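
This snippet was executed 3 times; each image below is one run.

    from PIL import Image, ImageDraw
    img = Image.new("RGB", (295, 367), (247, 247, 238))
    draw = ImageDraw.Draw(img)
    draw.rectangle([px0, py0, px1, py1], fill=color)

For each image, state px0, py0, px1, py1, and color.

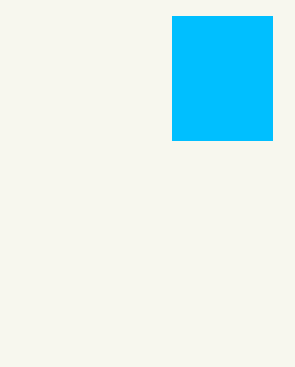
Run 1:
px0 = 172
py0 = 16
px1 = 272
py1 = 140
color = 'deepskyblue'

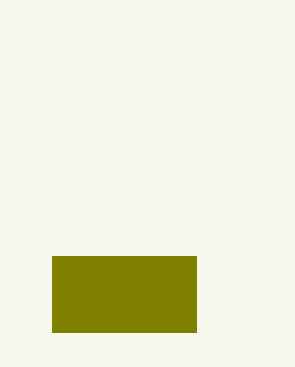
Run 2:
px0 = 52
py0 = 256
px1 = 196
py1 = 332
color = 'olive'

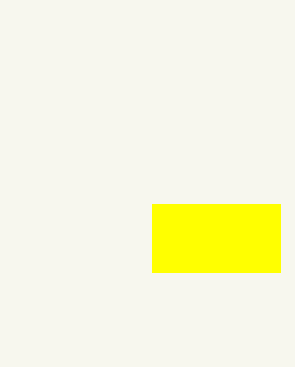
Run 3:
px0 = 152
py0 = 204
px1 = 280
py1 = 272
color = 'yellow'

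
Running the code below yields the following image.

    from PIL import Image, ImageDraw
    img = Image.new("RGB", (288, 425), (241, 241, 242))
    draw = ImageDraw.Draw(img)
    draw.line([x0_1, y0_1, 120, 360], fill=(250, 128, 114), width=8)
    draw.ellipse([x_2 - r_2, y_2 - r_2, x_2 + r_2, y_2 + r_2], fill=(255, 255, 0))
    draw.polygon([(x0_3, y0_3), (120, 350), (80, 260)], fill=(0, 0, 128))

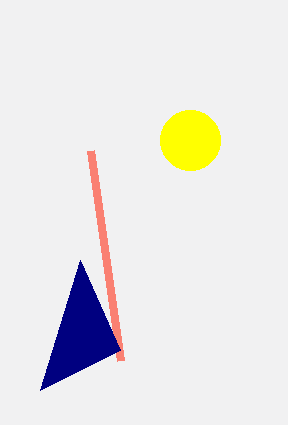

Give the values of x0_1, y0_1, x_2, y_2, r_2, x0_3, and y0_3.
x0_1 = 90
y0_1 = 150
x_2 = 190
y_2 = 140
r_2 = 30
x0_3 = 40
y0_3 = 390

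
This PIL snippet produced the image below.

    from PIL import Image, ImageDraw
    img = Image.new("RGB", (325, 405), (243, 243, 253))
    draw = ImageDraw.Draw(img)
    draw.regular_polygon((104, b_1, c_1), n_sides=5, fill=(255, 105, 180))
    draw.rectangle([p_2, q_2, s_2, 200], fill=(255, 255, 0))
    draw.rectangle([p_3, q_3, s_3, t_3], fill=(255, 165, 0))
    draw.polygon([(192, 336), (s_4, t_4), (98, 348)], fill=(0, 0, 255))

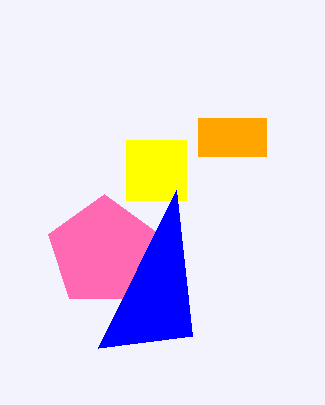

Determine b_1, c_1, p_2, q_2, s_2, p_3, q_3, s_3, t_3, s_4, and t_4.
b_1 = 252
c_1 = 58
p_2 = 126
q_2 = 140
s_2 = 186
p_3 = 198
q_3 = 118
s_3 = 266
t_3 = 156
s_4 = 176
t_4 = 190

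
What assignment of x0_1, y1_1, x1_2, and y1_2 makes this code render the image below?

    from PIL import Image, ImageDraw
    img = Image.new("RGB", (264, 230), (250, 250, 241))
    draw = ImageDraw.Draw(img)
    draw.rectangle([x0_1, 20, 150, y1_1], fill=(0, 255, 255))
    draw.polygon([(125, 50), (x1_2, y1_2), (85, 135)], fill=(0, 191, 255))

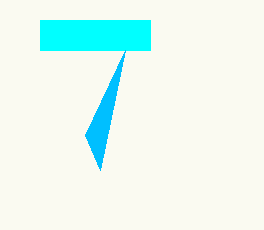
x0_1 = 40
y1_1 = 50
x1_2 = 100
y1_2 = 170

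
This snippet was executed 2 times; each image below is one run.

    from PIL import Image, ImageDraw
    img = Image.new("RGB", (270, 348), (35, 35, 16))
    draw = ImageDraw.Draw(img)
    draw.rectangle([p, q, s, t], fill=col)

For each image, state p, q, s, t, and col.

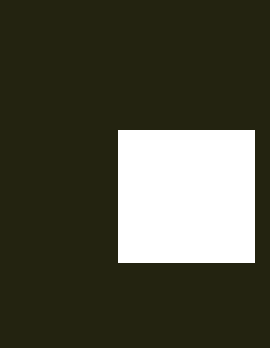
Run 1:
p = 118, q = 130, s = 254, t = 262, col = 'white'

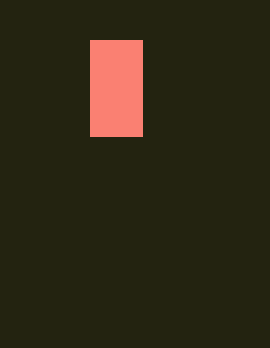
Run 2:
p = 90, q = 40, s = 142, t = 136, col = 'salmon'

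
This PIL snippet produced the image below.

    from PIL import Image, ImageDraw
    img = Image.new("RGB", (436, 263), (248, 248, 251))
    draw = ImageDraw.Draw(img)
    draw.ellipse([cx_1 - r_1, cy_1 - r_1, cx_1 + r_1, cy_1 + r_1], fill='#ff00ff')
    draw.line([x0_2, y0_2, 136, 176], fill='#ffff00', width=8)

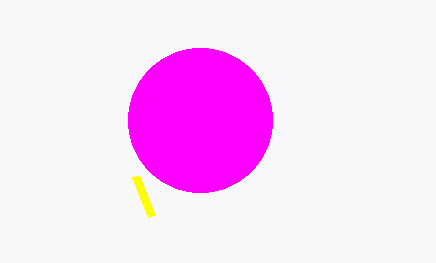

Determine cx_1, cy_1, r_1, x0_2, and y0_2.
cx_1 = 200
cy_1 = 120
r_1 = 72
x0_2 = 152
y0_2 = 216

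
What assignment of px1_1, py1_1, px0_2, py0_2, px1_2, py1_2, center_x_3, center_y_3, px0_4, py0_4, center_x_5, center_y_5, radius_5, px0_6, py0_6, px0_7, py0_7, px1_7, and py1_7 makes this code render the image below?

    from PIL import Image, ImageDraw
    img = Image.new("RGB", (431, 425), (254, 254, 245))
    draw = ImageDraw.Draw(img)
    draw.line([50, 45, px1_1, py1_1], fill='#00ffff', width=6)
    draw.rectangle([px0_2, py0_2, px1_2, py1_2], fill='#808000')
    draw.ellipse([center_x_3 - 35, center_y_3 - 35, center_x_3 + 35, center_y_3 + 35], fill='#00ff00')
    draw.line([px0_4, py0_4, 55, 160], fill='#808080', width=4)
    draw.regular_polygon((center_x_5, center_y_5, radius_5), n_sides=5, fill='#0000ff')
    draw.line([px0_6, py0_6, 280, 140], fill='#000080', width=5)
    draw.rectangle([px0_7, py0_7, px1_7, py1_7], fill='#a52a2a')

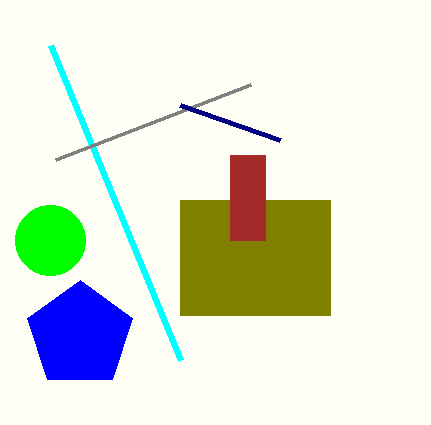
px1_1 = 180, py1_1 = 360, px0_2 = 180, py0_2 = 200, px1_2 = 330, py1_2 = 315, center_x_3 = 50, center_y_3 = 240, px0_4 = 250, py0_4 = 85, center_x_5 = 80, center_y_5 = 335, radius_5 = 55, px0_6 = 180, py0_6 = 105, px0_7 = 230, py0_7 = 155, px1_7 = 265, py1_7 = 240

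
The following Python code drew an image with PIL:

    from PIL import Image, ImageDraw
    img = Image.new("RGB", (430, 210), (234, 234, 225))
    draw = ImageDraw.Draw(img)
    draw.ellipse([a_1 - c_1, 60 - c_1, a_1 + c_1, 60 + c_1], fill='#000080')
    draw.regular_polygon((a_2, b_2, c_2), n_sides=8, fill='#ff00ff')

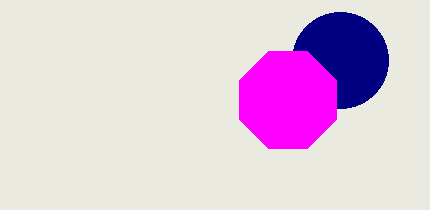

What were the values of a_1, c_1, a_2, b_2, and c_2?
a_1 = 340, c_1 = 48, a_2 = 288, b_2 = 100, c_2 = 52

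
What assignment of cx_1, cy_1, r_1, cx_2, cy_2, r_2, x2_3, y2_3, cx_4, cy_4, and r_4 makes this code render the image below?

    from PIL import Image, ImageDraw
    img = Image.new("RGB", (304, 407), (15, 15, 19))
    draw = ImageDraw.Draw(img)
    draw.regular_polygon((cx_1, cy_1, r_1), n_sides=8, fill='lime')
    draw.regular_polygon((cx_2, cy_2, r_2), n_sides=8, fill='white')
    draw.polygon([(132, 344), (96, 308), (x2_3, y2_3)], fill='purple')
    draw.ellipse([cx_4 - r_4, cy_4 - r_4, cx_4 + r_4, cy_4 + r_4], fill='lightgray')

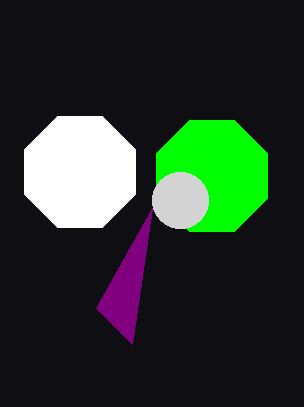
cx_1 = 212
cy_1 = 176
r_1 = 60
cx_2 = 80
cy_2 = 172
r_2 = 60
x2_3 = 152
y2_3 = 208
cx_4 = 180
cy_4 = 200
r_4 = 28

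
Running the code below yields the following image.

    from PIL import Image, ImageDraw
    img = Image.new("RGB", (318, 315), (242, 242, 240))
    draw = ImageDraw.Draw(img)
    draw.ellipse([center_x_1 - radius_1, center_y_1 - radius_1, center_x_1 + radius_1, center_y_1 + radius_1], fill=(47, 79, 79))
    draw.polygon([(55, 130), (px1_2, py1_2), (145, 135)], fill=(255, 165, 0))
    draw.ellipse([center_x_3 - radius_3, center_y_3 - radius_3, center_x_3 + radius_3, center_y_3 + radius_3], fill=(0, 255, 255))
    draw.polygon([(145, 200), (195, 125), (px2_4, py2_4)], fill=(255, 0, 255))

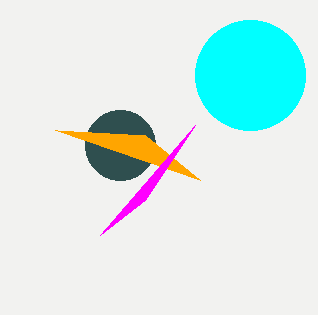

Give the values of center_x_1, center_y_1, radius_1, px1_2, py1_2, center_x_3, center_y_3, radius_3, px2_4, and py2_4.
center_x_1 = 120
center_y_1 = 145
radius_1 = 35
px1_2 = 200
py1_2 = 180
center_x_3 = 250
center_y_3 = 75
radius_3 = 55
px2_4 = 100
py2_4 = 235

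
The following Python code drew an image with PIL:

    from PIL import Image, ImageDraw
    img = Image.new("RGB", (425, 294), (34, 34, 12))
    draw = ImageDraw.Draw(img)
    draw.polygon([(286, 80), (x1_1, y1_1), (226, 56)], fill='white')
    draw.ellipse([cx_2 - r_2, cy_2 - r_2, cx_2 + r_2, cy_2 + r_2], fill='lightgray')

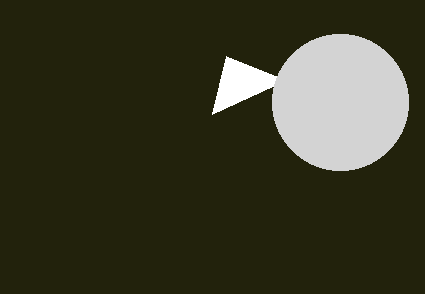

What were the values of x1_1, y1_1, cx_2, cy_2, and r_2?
x1_1 = 212, y1_1 = 114, cx_2 = 340, cy_2 = 102, r_2 = 68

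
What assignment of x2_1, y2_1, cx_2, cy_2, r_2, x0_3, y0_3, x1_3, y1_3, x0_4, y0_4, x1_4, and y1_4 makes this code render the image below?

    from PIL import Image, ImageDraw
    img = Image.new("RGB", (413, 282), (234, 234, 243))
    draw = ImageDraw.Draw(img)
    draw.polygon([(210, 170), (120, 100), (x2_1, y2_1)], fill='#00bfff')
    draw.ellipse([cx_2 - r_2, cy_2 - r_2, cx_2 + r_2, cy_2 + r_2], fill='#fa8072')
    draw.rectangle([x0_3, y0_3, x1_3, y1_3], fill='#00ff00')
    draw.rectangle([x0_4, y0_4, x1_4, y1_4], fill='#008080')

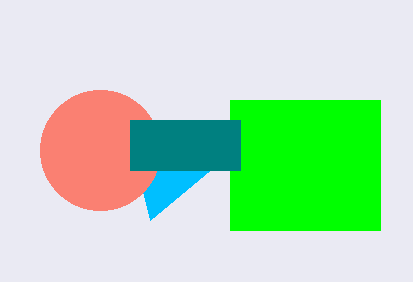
x2_1 = 150; y2_1 = 220; cx_2 = 100; cy_2 = 150; r_2 = 60; x0_3 = 230; y0_3 = 100; x1_3 = 380; y1_3 = 230; x0_4 = 130; y0_4 = 120; x1_4 = 240; y1_4 = 170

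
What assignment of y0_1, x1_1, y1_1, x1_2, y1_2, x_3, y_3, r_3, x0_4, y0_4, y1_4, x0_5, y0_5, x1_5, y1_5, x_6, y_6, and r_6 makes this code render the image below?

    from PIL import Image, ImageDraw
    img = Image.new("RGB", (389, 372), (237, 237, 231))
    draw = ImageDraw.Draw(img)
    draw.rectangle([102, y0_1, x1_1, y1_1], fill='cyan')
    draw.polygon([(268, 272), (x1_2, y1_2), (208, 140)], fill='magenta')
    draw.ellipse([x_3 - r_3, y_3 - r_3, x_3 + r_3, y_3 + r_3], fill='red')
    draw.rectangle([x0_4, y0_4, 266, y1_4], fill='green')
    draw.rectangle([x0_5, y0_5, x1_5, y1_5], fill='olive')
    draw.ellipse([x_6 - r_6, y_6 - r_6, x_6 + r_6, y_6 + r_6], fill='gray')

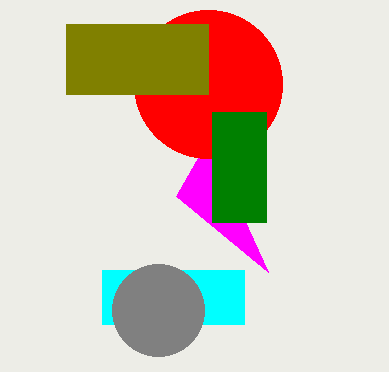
y0_1 = 270; x1_1 = 244; y1_1 = 324; x1_2 = 176; y1_2 = 196; x_3 = 208; y_3 = 84; r_3 = 74; x0_4 = 212; y0_4 = 112; y1_4 = 222; x0_5 = 66; y0_5 = 24; x1_5 = 208; y1_5 = 94; x_6 = 158; y_6 = 310; r_6 = 46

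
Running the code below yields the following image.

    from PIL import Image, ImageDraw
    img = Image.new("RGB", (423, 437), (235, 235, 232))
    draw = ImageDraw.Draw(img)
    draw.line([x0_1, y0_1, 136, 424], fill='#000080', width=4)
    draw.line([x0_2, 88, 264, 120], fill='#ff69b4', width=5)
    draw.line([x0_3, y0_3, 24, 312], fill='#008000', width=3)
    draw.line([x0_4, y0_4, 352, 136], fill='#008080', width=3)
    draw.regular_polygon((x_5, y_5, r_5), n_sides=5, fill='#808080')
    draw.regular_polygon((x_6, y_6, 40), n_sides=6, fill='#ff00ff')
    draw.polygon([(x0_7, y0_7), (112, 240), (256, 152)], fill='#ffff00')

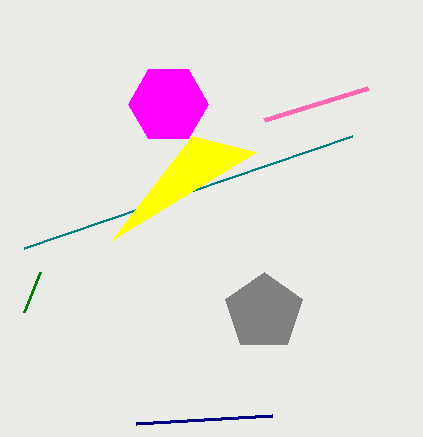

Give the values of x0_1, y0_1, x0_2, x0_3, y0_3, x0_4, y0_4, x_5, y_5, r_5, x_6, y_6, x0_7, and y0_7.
x0_1 = 272, y0_1 = 416, x0_2 = 368, x0_3 = 40, y0_3 = 272, x0_4 = 24, y0_4 = 248, x_5 = 264, y_5 = 312, r_5 = 40, x_6 = 168, y_6 = 104, x0_7 = 192, y0_7 = 136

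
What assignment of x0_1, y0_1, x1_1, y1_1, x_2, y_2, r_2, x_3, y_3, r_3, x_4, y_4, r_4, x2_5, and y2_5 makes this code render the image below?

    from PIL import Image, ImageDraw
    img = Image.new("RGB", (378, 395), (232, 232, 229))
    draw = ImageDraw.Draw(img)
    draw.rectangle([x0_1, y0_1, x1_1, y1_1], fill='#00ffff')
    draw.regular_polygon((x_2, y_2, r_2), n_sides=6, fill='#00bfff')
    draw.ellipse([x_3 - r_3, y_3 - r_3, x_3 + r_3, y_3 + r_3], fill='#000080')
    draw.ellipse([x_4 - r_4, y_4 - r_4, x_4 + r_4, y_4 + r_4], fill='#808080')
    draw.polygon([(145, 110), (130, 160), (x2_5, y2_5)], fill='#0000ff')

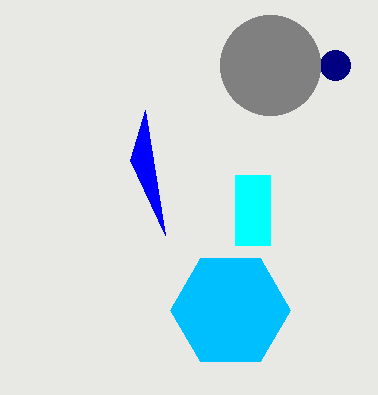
x0_1 = 235
y0_1 = 175
x1_1 = 270
y1_1 = 245
x_2 = 230
y_2 = 310
r_2 = 60
x_3 = 335
y_3 = 65
r_3 = 15
x_4 = 270
y_4 = 65
r_4 = 50
x2_5 = 165
y2_5 = 235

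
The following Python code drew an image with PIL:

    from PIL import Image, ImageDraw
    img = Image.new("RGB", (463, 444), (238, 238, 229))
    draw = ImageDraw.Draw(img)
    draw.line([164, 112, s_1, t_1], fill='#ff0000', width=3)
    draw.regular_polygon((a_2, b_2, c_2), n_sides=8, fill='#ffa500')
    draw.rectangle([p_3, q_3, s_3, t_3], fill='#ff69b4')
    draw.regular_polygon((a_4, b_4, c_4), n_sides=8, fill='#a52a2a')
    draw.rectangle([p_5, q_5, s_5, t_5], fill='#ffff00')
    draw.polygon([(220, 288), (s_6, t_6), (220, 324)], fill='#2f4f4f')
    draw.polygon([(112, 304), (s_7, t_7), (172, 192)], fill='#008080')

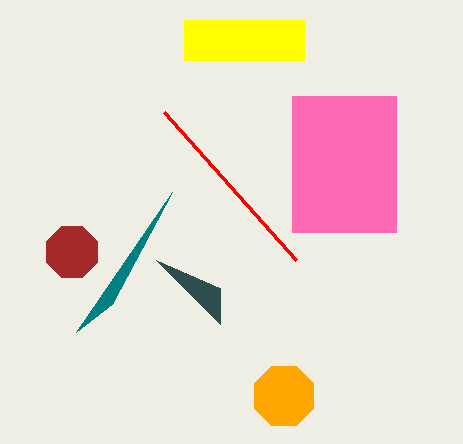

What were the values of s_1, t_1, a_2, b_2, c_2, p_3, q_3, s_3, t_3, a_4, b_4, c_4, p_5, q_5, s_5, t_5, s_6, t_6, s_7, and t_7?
s_1 = 296; t_1 = 260; a_2 = 284; b_2 = 396; c_2 = 32; p_3 = 292; q_3 = 96; s_3 = 396; t_3 = 232; a_4 = 72; b_4 = 252; c_4 = 28; p_5 = 184; q_5 = 20; s_5 = 304; t_5 = 60; s_6 = 156; t_6 = 260; s_7 = 76; t_7 = 332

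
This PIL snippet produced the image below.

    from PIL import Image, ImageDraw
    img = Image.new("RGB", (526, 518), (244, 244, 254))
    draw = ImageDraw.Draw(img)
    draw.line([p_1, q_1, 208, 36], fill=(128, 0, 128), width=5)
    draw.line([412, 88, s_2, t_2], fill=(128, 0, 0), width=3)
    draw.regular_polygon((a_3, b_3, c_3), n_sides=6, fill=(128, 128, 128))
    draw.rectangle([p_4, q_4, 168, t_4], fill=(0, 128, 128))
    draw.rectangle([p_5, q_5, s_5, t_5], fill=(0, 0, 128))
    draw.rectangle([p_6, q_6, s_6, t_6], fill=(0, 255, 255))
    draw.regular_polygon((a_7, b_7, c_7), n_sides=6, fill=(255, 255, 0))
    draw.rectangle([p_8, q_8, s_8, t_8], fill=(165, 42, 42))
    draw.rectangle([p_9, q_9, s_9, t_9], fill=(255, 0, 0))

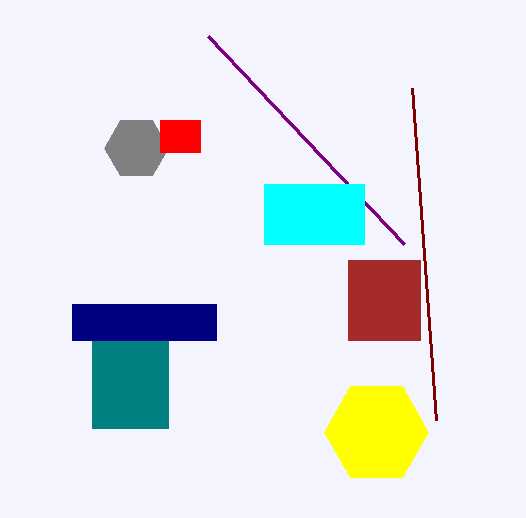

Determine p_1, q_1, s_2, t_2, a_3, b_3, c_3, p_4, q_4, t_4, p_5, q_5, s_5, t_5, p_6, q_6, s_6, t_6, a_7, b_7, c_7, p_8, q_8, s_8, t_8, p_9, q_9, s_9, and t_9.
p_1 = 404, q_1 = 244, s_2 = 436, t_2 = 420, a_3 = 136, b_3 = 148, c_3 = 32, p_4 = 92, q_4 = 304, t_4 = 428, p_5 = 72, q_5 = 304, s_5 = 216, t_5 = 340, p_6 = 264, q_6 = 184, s_6 = 364, t_6 = 244, a_7 = 376, b_7 = 432, c_7 = 52, p_8 = 348, q_8 = 260, s_8 = 420, t_8 = 340, p_9 = 160, q_9 = 120, s_9 = 200, t_9 = 152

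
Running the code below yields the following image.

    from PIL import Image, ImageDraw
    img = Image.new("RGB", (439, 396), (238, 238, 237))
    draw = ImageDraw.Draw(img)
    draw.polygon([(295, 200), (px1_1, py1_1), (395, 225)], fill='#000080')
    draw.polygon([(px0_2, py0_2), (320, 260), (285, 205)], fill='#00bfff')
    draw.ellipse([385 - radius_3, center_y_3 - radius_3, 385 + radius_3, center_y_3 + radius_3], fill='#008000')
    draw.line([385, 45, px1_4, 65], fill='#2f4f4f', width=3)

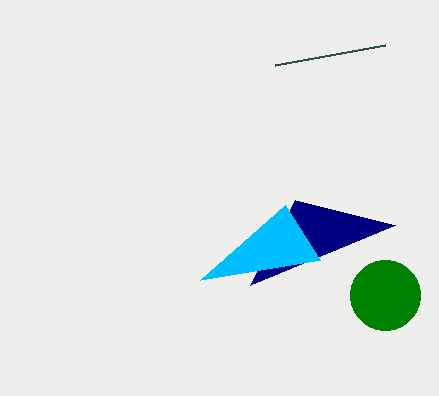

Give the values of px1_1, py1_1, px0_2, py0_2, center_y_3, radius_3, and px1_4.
px1_1 = 250; py1_1 = 285; px0_2 = 200; py0_2 = 280; center_y_3 = 295; radius_3 = 35; px1_4 = 275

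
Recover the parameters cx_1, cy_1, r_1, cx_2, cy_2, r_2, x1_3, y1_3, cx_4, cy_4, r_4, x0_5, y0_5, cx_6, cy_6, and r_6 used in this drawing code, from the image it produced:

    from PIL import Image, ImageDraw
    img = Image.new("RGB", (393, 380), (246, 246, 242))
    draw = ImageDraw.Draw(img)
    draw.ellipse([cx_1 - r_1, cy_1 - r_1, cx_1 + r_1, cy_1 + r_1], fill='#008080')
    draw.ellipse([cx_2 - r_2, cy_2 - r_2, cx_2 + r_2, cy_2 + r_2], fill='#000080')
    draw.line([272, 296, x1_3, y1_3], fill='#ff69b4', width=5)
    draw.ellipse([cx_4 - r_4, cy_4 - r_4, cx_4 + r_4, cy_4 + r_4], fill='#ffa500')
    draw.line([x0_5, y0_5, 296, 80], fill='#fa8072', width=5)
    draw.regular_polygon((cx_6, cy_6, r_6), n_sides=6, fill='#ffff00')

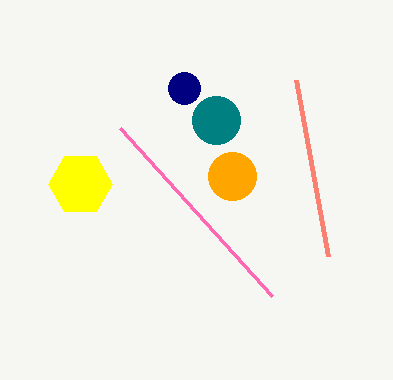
cx_1 = 216; cy_1 = 120; r_1 = 24; cx_2 = 184; cy_2 = 88; r_2 = 16; x1_3 = 120; y1_3 = 128; cx_4 = 232; cy_4 = 176; r_4 = 24; x0_5 = 328; y0_5 = 256; cx_6 = 80; cy_6 = 184; r_6 = 32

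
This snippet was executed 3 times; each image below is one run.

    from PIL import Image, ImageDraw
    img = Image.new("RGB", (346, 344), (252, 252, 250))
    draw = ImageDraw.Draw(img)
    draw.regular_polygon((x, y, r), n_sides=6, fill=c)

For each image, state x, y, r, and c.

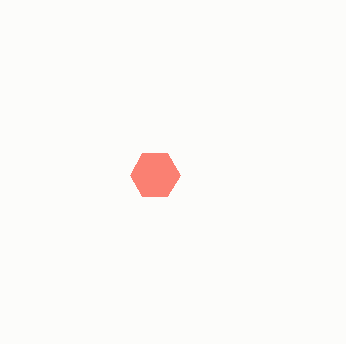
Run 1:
x = 155
y = 175
r = 25
c = 'salmon'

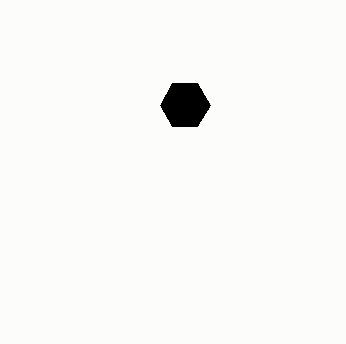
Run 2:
x = 185; y = 105; r = 25; c = 'black'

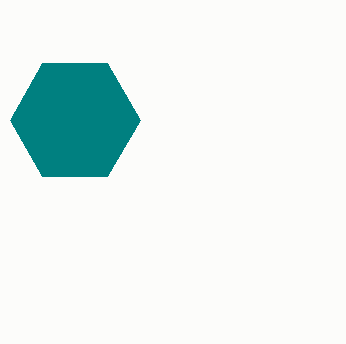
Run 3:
x = 75; y = 120; r = 65; c = 'teal'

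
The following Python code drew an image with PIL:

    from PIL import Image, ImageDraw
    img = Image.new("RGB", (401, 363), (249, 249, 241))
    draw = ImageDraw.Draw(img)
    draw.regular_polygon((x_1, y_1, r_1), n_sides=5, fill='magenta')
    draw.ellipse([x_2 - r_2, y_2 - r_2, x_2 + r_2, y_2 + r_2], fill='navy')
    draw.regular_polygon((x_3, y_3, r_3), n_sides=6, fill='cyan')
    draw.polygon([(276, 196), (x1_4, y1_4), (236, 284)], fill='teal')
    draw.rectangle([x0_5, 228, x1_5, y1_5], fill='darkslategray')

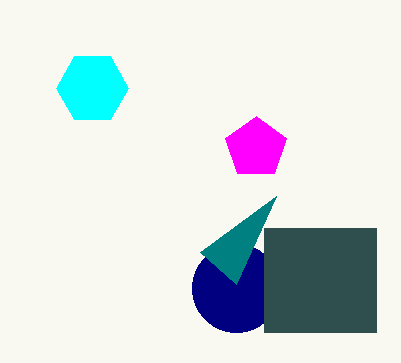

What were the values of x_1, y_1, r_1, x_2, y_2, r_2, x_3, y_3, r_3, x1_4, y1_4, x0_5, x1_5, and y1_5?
x_1 = 256; y_1 = 148; r_1 = 32; x_2 = 236; y_2 = 288; r_2 = 44; x_3 = 92; y_3 = 88; r_3 = 36; x1_4 = 200; y1_4 = 252; x0_5 = 264; x1_5 = 376; y1_5 = 332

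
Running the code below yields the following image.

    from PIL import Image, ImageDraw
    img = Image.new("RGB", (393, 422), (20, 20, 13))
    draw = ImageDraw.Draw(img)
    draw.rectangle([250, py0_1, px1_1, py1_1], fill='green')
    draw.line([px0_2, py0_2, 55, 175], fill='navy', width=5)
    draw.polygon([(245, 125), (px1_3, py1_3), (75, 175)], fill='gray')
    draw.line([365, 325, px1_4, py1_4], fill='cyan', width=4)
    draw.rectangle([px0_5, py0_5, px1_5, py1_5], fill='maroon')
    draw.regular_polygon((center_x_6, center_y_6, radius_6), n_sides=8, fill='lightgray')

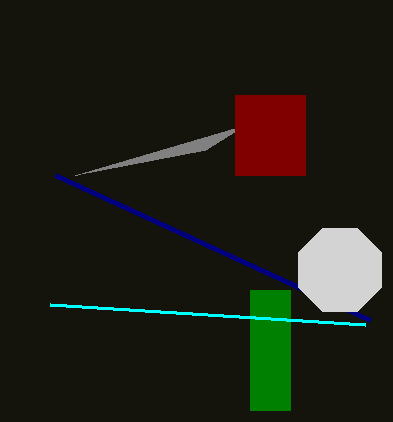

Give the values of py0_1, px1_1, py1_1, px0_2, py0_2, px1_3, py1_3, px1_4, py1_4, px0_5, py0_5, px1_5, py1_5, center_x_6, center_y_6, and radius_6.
py0_1 = 290
px1_1 = 290
py1_1 = 410
px0_2 = 370
py0_2 = 320
px1_3 = 205
py1_3 = 150
px1_4 = 50
py1_4 = 305
px0_5 = 235
py0_5 = 95
px1_5 = 305
py1_5 = 175
center_x_6 = 340
center_y_6 = 270
radius_6 = 45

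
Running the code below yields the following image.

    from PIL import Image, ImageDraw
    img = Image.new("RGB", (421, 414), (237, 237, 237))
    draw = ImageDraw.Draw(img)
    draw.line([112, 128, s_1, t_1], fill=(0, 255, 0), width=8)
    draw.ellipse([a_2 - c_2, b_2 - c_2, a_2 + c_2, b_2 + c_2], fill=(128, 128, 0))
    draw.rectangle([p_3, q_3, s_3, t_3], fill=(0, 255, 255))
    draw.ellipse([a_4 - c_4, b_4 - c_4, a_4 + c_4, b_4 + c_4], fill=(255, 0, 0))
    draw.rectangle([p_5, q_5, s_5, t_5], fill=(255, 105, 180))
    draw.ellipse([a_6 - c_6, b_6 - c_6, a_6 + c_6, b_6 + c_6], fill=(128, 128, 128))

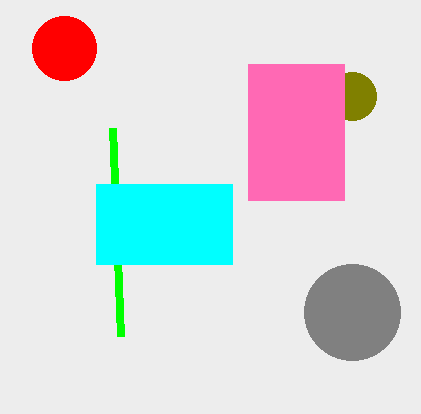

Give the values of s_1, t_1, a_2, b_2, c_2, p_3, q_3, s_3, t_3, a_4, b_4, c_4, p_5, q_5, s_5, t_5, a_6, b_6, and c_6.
s_1 = 120; t_1 = 336; a_2 = 352; b_2 = 96; c_2 = 24; p_3 = 96; q_3 = 184; s_3 = 232; t_3 = 264; a_4 = 64; b_4 = 48; c_4 = 32; p_5 = 248; q_5 = 64; s_5 = 344; t_5 = 200; a_6 = 352; b_6 = 312; c_6 = 48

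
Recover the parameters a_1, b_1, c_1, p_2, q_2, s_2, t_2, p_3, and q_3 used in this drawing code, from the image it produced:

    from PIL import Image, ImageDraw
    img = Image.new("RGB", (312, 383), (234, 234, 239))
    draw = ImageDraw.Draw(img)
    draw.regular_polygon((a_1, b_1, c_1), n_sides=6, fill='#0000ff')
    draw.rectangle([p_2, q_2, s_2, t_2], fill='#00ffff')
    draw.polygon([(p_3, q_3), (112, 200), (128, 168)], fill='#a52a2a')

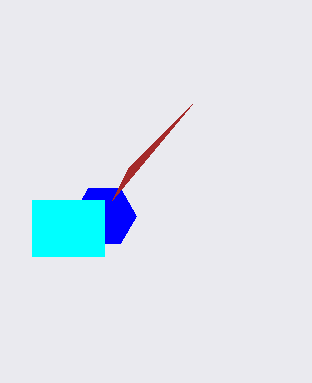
a_1 = 104
b_1 = 216
c_1 = 32
p_2 = 32
q_2 = 200
s_2 = 104
t_2 = 256
p_3 = 192
q_3 = 104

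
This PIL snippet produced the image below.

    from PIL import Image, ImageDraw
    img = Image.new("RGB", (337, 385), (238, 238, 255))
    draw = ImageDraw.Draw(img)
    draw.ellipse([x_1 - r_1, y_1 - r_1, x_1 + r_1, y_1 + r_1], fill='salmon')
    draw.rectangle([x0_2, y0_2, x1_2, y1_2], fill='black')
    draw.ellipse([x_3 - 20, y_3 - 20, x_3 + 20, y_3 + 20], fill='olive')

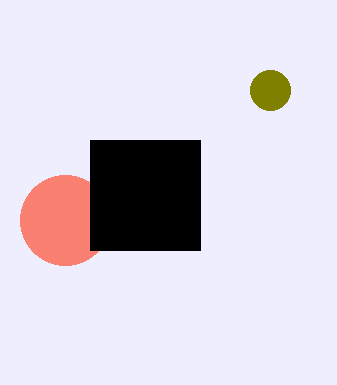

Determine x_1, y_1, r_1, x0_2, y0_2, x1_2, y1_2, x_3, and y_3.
x_1 = 65, y_1 = 220, r_1 = 45, x0_2 = 90, y0_2 = 140, x1_2 = 200, y1_2 = 250, x_3 = 270, y_3 = 90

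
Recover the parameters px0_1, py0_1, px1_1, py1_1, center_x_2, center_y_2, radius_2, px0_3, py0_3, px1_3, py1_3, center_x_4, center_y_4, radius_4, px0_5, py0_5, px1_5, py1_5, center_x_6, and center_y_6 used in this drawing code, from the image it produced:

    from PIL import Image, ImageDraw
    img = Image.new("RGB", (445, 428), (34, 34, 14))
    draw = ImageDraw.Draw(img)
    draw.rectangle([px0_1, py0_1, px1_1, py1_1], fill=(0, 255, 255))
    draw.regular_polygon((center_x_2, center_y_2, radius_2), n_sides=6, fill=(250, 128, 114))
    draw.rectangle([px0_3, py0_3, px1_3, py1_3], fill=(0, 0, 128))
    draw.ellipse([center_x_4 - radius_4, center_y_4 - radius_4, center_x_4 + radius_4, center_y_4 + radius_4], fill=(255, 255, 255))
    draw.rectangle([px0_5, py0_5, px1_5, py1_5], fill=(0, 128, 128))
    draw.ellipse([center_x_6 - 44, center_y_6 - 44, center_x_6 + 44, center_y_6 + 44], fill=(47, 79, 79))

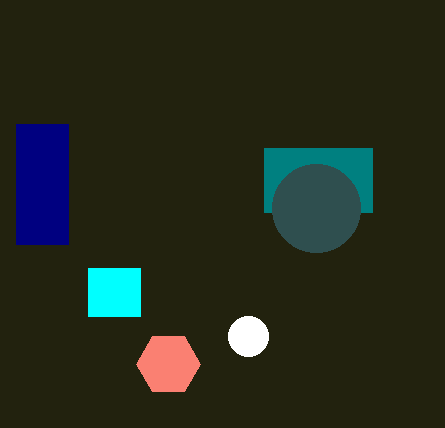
px0_1 = 88, py0_1 = 268, px1_1 = 140, py1_1 = 316, center_x_2 = 168, center_y_2 = 364, radius_2 = 32, px0_3 = 16, py0_3 = 124, px1_3 = 68, py1_3 = 244, center_x_4 = 248, center_y_4 = 336, radius_4 = 20, px0_5 = 264, py0_5 = 148, px1_5 = 372, py1_5 = 212, center_x_6 = 316, center_y_6 = 208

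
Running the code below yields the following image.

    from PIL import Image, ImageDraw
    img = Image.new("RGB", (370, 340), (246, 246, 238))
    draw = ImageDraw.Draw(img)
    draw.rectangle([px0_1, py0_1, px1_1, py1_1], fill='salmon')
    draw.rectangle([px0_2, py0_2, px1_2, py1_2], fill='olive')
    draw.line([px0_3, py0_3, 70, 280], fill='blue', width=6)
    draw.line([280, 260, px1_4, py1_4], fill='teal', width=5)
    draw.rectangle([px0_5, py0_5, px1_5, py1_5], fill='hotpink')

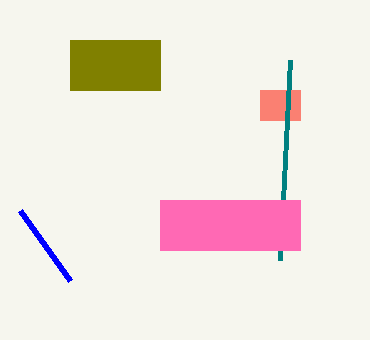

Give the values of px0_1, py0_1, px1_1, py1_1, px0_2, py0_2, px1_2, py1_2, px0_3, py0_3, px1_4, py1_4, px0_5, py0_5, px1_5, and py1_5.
px0_1 = 260, py0_1 = 90, px1_1 = 300, py1_1 = 120, px0_2 = 70, py0_2 = 40, px1_2 = 160, py1_2 = 90, px0_3 = 20, py0_3 = 210, px1_4 = 290, py1_4 = 60, px0_5 = 160, py0_5 = 200, px1_5 = 300, py1_5 = 250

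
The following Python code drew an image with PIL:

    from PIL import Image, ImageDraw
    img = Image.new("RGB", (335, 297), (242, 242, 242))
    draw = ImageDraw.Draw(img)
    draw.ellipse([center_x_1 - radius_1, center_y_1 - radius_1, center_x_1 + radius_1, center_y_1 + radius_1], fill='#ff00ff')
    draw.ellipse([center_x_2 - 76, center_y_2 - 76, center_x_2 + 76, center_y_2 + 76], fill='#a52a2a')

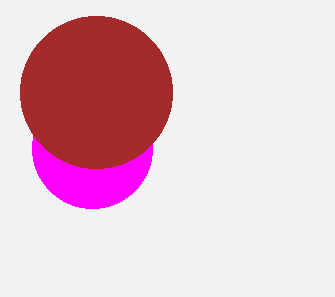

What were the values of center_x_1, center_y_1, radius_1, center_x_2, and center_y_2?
center_x_1 = 92, center_y_1 = 148, radius_1 = 60, center_x_2 = 96, center_y_2 = 92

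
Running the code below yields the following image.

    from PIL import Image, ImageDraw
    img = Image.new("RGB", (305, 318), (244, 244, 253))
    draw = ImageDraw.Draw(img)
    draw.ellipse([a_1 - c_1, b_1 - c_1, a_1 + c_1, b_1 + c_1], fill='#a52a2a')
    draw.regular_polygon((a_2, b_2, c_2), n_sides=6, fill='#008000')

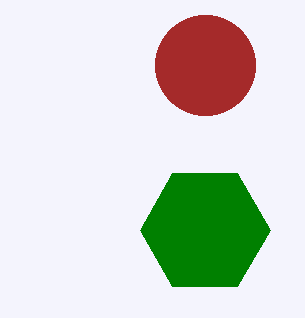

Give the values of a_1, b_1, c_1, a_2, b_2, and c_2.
a_1 = 205; b_1 = 65; c_1 = 50; a_2 = 205; b_2 = 230; c_2 = 65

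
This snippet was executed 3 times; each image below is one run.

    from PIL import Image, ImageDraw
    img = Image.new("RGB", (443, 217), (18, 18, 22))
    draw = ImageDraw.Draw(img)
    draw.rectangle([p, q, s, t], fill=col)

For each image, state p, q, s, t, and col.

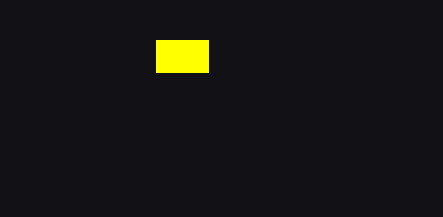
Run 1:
p = 156; q = 40; s = 208; t = 72; col = 'yellow'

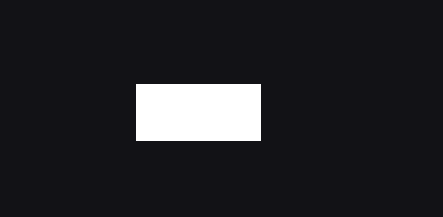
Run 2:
p = 136, q = 84, s = 260, t = 140, col = 'white'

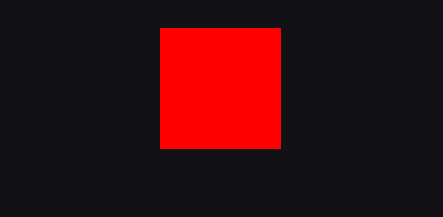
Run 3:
p = 160, q = 28, s = 280, t = 148, col = 'red'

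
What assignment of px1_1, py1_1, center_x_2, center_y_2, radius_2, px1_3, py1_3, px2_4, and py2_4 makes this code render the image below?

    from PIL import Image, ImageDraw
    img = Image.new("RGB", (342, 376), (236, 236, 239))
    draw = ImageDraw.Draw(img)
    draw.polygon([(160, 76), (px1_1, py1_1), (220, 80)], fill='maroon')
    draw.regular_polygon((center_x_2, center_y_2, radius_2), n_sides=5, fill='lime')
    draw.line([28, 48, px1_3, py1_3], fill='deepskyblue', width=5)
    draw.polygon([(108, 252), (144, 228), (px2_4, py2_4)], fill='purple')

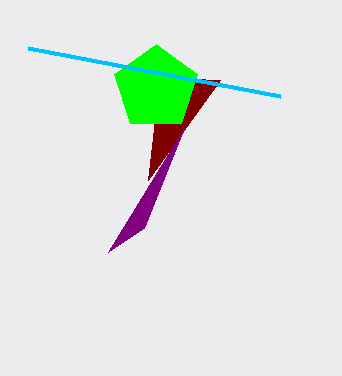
px1_1 = 148
py1_1 = 180
center_x_2 = 156
center_y_2 = 88
radius_2 = 44
px1_3 = 280
py1_3 = 96
px2_4 = 184
py2_4 = 128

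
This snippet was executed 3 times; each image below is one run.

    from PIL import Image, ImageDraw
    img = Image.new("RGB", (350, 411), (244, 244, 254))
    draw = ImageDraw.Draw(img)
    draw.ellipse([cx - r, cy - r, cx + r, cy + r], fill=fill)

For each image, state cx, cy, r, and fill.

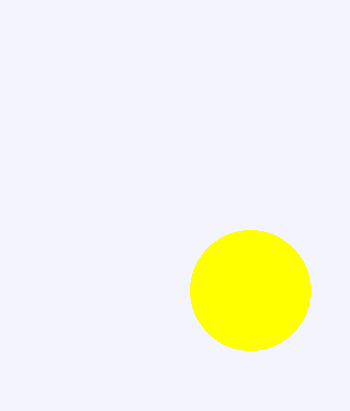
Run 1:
cx = 250, cy = 290, r = 60, fill = 'yellow'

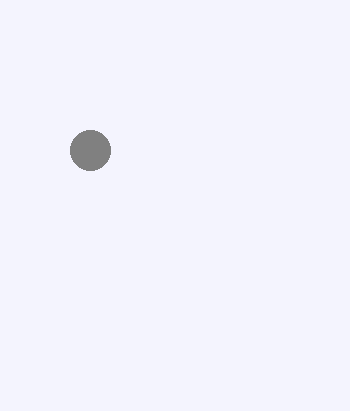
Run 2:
cx = 90; cy = 150; r = 20; fill = 'gray'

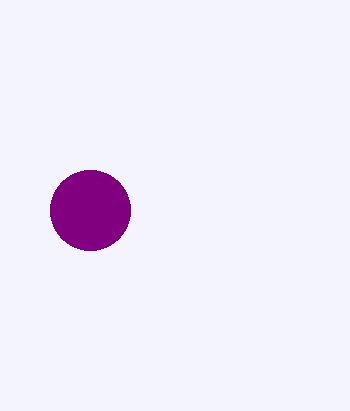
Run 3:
cx = 90; cy = 210; r = 40; fill = 'purple'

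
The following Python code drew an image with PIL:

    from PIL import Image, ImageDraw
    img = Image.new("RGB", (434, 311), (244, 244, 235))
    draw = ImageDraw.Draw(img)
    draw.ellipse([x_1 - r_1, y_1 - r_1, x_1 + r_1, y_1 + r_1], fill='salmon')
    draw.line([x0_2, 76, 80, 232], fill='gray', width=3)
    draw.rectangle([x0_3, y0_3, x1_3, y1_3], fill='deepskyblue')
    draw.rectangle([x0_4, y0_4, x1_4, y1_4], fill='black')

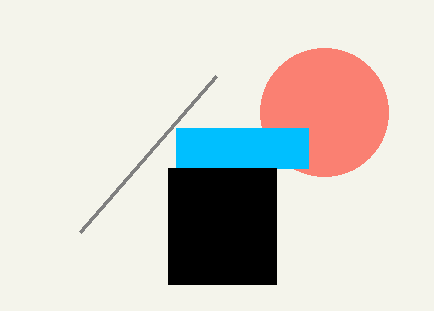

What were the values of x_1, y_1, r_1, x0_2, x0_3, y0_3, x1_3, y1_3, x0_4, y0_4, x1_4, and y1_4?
x_1 = 324, y_1 = 112, r_1 = 64, x0_2 = 216, x0_3 = 176, y0_3 = 128, x1_3 = 308, y1_3 = 168, x0_4 = 168, y0_4 = 168, x1_4 = 276, y1_4 = 284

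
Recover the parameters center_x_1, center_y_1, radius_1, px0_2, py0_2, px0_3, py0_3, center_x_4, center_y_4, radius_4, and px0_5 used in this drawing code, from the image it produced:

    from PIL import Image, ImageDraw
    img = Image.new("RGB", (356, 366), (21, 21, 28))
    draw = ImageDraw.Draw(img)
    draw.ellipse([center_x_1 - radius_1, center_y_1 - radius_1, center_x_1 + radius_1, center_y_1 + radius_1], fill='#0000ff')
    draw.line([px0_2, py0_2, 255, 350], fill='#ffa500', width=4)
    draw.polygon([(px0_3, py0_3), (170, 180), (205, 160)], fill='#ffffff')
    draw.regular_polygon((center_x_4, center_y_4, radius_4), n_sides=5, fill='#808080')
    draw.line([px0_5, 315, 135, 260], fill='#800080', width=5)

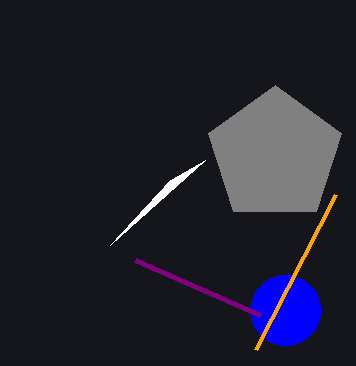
center_x_1 = 285, center_y_1 = 310, radius_1 = 35, px0_2 = 335, py0_2 = 195, px0_3 = 110, py0_3 = 245, center_x_4 = 275, center_y_4 = 155, radius_4 = 70, px0_5 = 260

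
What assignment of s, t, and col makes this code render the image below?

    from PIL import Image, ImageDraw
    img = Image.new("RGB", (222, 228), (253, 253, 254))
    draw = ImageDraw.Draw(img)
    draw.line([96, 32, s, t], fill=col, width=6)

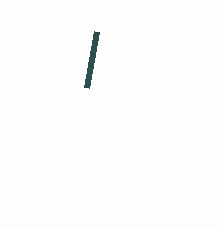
s = 86, t = 88, col = 'darkslategray'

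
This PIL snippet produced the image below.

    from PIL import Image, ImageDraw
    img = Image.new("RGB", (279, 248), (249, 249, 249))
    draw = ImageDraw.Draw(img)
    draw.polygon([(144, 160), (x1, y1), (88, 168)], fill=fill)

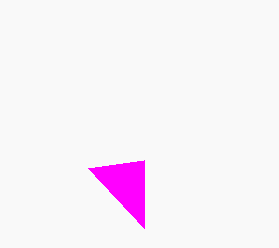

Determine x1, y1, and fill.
x1 = 144, y1 = 228, fill = 'magenta'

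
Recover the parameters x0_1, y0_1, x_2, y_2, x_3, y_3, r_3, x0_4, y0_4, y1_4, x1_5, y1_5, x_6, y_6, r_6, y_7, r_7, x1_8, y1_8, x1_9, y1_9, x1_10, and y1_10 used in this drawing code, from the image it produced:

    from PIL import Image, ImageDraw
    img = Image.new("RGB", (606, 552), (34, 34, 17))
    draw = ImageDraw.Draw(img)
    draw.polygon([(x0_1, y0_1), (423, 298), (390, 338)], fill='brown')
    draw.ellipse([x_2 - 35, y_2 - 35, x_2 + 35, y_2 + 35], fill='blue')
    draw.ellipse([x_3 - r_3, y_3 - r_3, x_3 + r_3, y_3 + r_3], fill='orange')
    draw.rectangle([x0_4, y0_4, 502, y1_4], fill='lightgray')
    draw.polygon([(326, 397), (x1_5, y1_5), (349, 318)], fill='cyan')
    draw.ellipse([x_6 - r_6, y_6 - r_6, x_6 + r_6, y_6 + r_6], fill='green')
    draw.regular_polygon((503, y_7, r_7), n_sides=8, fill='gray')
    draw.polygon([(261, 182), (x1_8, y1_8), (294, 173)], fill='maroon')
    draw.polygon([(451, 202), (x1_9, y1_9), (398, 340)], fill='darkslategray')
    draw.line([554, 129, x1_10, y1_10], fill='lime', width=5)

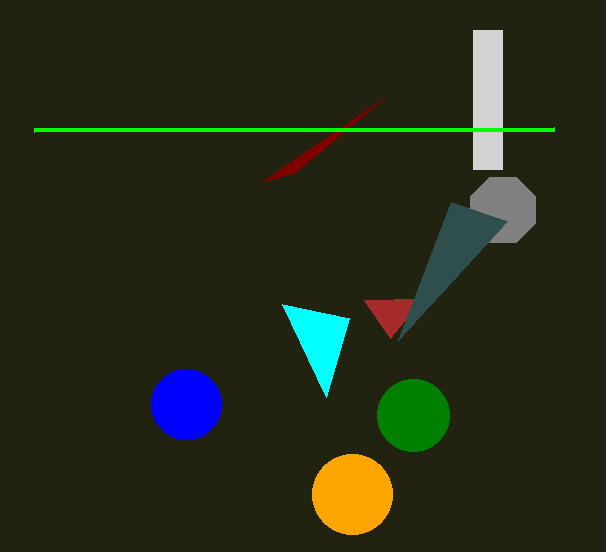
x0_1 = 364; y0_1 = 300; x_2 = 186; y_2 = 404; x_3 = 352; y_3 = 494; r_3 = 40; x0_4 = 473; y0_4 = 30; y1_4 = 169; x1_5 = 282; y1_5 = 304; x_6 = 413; y_6 = 415; r_6 = 36; y_7 = 210; r_7 = 35; x1_8 = 385; y1_8 = 97; x1_9 = 507; y1_9 = 221; x1_10 = 34; y1_10 = 130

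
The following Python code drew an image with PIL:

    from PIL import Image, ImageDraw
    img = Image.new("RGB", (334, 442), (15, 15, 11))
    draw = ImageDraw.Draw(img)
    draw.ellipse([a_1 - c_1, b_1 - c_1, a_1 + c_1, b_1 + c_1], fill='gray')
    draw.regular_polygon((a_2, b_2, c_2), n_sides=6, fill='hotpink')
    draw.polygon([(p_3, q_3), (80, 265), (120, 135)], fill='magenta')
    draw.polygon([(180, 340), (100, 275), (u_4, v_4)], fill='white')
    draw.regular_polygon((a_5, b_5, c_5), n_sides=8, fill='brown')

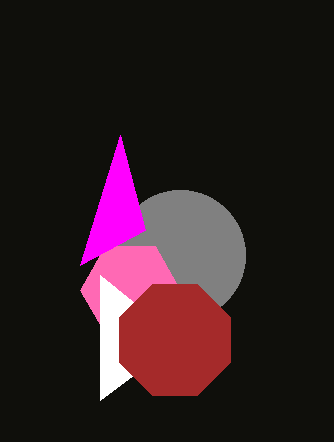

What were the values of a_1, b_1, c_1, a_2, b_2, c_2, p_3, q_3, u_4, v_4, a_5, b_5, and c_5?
a_1 = 180
b_1 = 255
c_1 = 65
a_2 = 130
b_2 = 290
c_2 = 50
p_3 = 145
q_3 = 230
u_4 = 100
v_4 = 400
a_5 = 175
b_5 = 340
c_5 = 60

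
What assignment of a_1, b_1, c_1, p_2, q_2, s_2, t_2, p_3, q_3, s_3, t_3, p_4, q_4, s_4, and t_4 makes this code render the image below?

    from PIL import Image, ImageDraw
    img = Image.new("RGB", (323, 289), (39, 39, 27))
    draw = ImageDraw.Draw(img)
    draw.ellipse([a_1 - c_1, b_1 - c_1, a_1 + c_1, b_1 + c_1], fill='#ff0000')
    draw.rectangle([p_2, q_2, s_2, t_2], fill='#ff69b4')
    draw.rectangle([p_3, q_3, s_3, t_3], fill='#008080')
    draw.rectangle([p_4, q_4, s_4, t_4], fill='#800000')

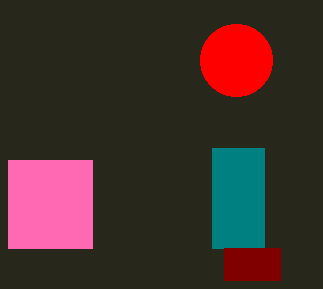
a_1 = 236; b_1 = 60; c_1 = 36; p_2 = 8; q_2 = 160; s_2 = 92; t_2 = 248; p_3 = 212; q_3 = 148; s_3 = 264; t_3 = 248; p_4 = 224; q_4 = 248; s_4 = 280; t_4 = 280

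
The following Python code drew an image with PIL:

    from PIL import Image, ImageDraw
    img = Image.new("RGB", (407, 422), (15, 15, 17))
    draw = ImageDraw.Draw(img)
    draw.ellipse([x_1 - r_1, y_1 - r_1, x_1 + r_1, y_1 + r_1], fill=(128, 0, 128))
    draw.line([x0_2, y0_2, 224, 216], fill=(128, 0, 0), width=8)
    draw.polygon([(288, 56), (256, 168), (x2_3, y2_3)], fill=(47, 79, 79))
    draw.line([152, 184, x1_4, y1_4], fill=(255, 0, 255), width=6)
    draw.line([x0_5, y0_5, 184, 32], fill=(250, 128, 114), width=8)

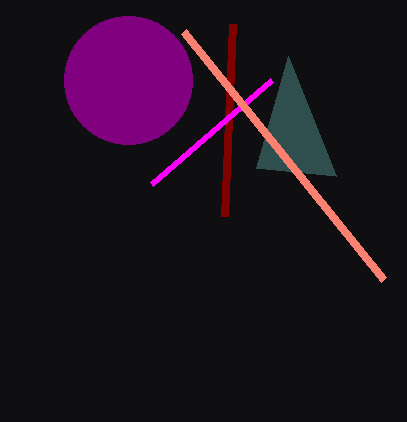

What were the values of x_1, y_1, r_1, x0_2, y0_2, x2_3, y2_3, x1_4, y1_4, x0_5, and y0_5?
x_1 = 128; y_1 = 80; r_1 = 64; x0_2 = 232; y0_2 = 24; x2_3 = 336; y2_3 = 176; x1_4 = 272; y1_4 = 80; x0_5 = 384; y0_5 = 280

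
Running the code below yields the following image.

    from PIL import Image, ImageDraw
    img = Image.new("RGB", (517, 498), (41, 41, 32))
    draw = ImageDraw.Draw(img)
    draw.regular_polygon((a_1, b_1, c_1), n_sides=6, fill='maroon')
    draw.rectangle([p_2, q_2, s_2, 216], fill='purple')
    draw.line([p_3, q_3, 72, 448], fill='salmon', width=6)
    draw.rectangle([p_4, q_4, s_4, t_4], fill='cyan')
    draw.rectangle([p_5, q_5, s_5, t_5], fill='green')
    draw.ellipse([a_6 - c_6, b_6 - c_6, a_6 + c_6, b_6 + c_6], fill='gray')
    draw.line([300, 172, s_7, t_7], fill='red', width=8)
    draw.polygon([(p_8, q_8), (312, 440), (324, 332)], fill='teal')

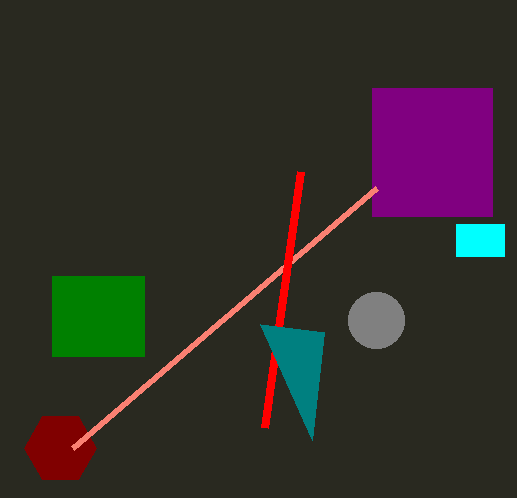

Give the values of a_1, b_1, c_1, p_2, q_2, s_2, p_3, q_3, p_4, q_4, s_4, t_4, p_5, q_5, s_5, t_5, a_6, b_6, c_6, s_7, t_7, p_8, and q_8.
a_1 = 60; b_1 = 448; c_1 = 36; p_2 = 372; q_2 = 88; s_2 = 492; p_3 = 376; q_3 = 188; p_4 = 456; q_4 = 224; s_4 = 504; t_4 = 256; p_5 = 52; q_5 = 276; s_5 = 144; t_5 = 356; a_6 = 376; b_6 = 320; c_6 = 28; s_7 = 264; t_7 = 428; p_8 = 260; q_8 = 324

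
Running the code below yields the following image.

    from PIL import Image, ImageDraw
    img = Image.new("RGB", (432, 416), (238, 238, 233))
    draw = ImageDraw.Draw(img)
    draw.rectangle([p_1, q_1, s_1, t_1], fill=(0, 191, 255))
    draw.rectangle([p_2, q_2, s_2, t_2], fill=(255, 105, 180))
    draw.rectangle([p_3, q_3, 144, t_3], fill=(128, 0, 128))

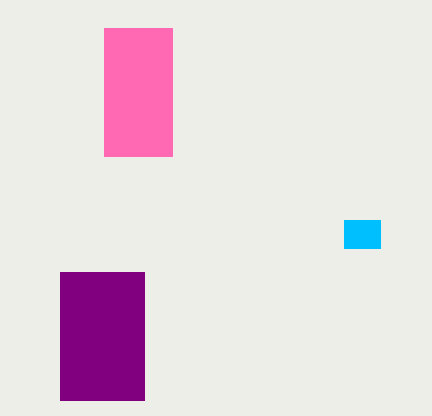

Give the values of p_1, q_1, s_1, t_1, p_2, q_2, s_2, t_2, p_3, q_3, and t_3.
p_1 = 344
q_1 = 220
s_1 = 380
t_1 = 248
p_2 = 104
q_2 = 28
s_2 = 172
t_2 = 156
p_3 = 60
q_3 = 272
t_3 = 400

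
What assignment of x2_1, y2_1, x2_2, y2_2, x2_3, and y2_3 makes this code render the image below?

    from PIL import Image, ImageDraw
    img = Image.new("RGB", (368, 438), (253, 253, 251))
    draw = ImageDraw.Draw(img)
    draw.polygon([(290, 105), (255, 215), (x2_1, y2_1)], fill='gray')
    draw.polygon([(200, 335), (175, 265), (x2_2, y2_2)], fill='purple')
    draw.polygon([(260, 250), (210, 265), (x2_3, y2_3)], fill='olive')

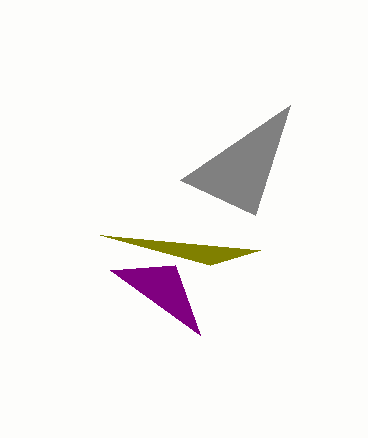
x2_1 = 180; y2_1 = 180; x2_2 = 110; y2_2 = 270; x2_3 = 100; y2_3 = 235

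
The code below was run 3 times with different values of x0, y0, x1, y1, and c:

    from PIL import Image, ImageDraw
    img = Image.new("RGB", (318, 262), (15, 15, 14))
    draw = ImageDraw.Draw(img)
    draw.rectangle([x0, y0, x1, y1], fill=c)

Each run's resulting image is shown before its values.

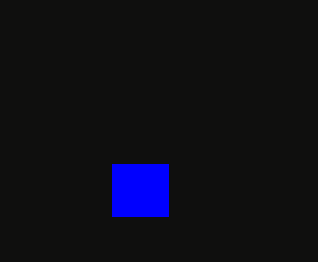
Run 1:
x0 = 112, y0 = 164, x1 = 168, y1 = 216, c = 'blue'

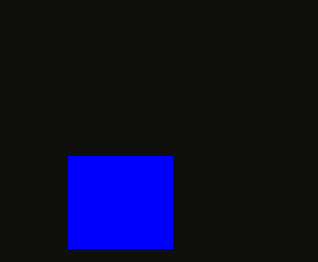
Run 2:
x0 = 68, y0 = 156, x1 = 172, y1 = 248, c = 'blue'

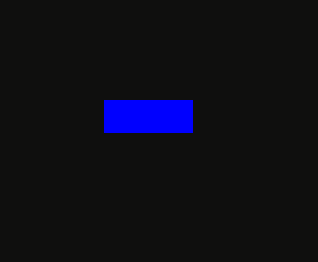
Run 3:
x0 = 104
y0 = 100
x1 = 192
y1 = 132
c = 'blue'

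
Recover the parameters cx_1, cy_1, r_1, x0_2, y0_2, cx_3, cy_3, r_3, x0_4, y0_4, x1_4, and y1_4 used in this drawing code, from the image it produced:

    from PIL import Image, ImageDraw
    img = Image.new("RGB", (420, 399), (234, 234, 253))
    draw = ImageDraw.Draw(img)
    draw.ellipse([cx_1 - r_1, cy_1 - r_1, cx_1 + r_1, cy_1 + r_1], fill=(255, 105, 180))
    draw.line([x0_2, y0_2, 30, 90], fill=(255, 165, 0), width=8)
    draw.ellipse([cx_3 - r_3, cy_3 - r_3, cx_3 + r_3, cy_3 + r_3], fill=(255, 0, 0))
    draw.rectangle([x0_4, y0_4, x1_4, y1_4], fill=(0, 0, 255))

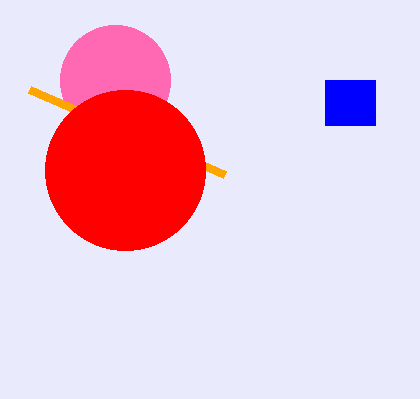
cx_1 = 115; cy_1 = 80; r_1 = 55; x0_2 = 225; y0_2 = 175; cx_3 = 125; cy_3 = 170; r_3 = 80; x0_4 = 325; y0_4 = 80; x1_4 = 375; y1_4 = 125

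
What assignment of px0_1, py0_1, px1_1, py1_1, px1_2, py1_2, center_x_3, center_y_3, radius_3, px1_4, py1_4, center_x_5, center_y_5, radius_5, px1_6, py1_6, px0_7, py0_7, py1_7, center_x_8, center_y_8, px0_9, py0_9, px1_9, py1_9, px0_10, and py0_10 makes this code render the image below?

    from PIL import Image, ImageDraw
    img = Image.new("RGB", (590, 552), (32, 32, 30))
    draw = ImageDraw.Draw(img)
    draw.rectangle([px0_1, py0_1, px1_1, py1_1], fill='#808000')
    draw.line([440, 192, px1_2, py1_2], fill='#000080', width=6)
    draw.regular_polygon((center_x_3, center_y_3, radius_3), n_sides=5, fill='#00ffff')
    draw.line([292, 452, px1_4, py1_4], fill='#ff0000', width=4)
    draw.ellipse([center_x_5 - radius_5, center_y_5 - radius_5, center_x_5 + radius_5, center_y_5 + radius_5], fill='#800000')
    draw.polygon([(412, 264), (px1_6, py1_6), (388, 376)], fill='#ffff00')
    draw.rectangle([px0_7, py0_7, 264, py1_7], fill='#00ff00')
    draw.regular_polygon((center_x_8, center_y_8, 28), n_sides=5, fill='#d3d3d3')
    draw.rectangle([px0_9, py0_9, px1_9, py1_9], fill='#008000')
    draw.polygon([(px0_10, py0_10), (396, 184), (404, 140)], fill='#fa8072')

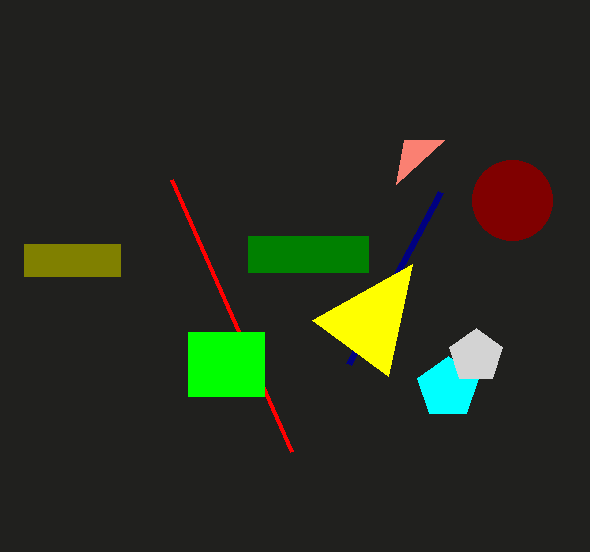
px0_1 = 24
py0_1 = 244
px1_1 = 120
py1_1 = 276
px1_2 = 348
py1_2 = 364
center_x_3 = 448
center_y_3 = 388
radius_3 = 32
px1_4 = 172
py1_4 = 180
center_x_5 = 512
center_y_5 = 200
radius_5 = 40
px1_6 = 312
py1_6 = 320
px0_7 = 188
py0_7 = 332
py1_7 = 396
center_x_8 = 476
center_y_8 = 356
px0_9 = 248
py0_9 = 236
px1_9 = 368
py1_9 = 272
px0_10 = 444
py0_10 = 140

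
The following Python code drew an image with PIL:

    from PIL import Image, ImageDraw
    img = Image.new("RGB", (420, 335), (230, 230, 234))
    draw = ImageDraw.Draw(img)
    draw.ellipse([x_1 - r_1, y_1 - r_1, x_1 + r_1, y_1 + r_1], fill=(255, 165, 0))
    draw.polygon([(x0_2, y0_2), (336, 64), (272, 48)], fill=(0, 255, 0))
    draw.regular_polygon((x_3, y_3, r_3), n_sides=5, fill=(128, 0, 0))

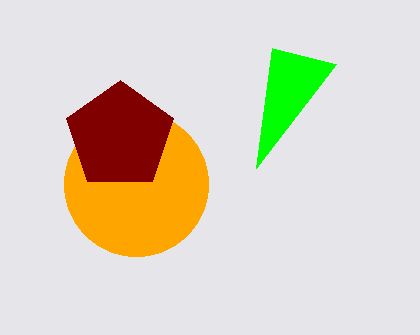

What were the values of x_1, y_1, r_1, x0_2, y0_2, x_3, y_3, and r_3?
x_1 = 136, y_1 = 184, r_1 = 72, x0_2 = 256, y0_2 = 168, x_3 = 120, y_3 = 136, r_3 = 56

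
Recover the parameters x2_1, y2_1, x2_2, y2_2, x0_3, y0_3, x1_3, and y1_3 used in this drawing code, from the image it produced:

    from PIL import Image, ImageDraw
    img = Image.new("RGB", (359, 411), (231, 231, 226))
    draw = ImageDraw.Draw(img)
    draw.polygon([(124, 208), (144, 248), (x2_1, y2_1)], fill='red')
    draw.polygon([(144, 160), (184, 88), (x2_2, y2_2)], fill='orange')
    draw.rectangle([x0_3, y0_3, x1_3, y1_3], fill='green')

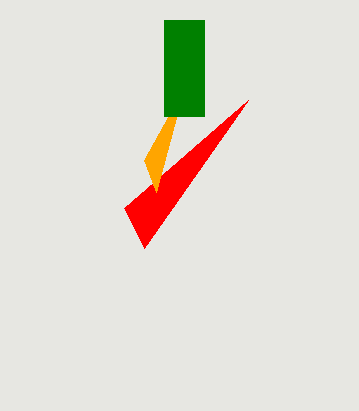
x2_1 = 248, y2_1 = 100, x2_2 = 156, y2_2 = 192, x0_3 = 164, y0_3 = 20, x1_3 = 204, y1_3 = 116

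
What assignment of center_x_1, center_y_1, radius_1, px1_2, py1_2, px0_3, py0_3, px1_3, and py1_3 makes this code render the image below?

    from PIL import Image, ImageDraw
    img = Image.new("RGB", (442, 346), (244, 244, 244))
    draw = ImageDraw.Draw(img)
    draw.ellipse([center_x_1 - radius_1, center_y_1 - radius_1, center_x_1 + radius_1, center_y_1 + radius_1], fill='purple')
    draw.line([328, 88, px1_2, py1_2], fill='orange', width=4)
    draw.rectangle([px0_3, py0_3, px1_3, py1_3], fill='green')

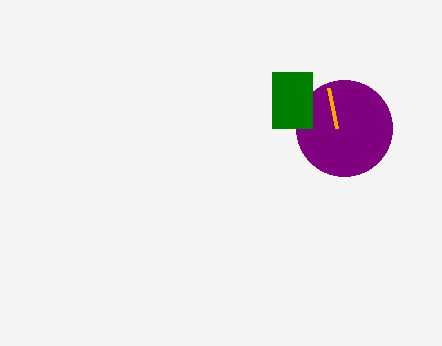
center_x_1 = 344, center_y_1 = 128, radius_1 = 48, px1_2 = 336, py1_2 = 128, px0_3 = 272, py0_3 = 72, px1_3 = 312, py1_3 = 128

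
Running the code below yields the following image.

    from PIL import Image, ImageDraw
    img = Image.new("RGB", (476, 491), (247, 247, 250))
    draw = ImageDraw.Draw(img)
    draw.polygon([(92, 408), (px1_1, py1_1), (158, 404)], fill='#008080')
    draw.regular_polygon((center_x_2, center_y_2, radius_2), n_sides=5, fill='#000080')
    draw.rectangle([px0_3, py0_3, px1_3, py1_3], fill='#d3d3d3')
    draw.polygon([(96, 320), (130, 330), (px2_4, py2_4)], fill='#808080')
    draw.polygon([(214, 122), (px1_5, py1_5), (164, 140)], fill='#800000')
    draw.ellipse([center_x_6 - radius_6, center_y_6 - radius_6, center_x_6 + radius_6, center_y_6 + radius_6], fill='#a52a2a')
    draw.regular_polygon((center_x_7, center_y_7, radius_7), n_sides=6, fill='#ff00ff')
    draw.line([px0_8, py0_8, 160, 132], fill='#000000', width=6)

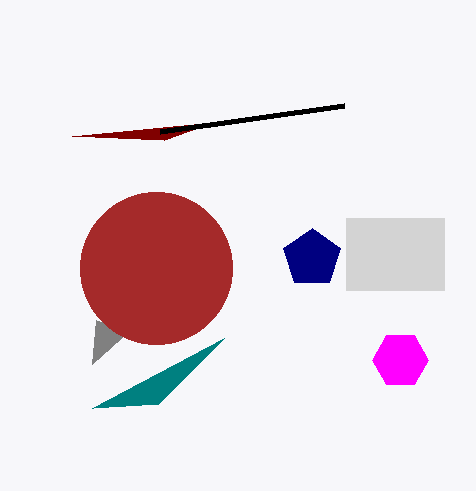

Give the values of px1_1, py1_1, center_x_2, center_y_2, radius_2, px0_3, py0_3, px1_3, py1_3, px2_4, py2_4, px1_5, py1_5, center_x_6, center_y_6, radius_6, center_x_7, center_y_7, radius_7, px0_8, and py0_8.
px1_1 = 224
py1_1 = 338
center_x_2 = 312
center_y_2 = 258
radius_2 = 30
px0_3 = 346
py0_3 = 218
px1_3 = 444
py1_3 = 290
px2_4 = 92
py2_4 = 364
px1_5 = 72
py1_5 = 136
center_x_6 = 156
center_y_6 = 268
radius_6 = 76
center_x_7 = 400
center_y_7 = 360
radius_7 = 28
px0_8 = 344
py0_8 = 106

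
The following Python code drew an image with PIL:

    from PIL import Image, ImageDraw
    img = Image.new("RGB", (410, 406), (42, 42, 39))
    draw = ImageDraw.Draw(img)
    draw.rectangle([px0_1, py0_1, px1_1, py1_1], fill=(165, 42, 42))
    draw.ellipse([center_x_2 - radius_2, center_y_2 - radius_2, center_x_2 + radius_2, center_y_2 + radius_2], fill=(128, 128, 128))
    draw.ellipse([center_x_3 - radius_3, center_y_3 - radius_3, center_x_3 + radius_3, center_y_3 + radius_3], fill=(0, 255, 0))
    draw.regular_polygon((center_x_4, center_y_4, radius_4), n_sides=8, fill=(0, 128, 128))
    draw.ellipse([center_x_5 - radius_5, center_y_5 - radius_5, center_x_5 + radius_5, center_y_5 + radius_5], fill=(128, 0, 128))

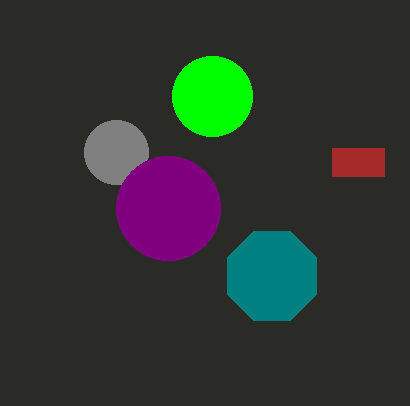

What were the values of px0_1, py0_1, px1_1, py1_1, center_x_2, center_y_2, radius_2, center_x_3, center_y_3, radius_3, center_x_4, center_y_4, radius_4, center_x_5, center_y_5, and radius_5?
px0_1 = 332; py0_1 = 148; px1_1 = 384; py1_1 = 176; center_x_2 = 116; center_y_2 = 152; radius_2 = 32; center_x_3 = 212; center_y_3 = 96; radius_3 = 40; center_x_4 = 272; center_y_4 = 276; radius_4 = 48; center_x_5 = 168; center_y_5 = 208; radius_5 = 52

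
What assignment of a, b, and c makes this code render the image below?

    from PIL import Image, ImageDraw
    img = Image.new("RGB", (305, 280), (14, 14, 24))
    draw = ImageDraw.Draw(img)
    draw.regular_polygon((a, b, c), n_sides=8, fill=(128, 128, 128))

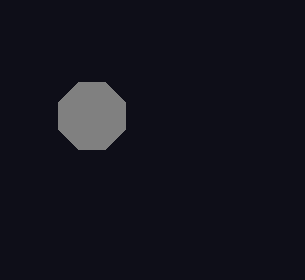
a = 92
b = 116
c = 36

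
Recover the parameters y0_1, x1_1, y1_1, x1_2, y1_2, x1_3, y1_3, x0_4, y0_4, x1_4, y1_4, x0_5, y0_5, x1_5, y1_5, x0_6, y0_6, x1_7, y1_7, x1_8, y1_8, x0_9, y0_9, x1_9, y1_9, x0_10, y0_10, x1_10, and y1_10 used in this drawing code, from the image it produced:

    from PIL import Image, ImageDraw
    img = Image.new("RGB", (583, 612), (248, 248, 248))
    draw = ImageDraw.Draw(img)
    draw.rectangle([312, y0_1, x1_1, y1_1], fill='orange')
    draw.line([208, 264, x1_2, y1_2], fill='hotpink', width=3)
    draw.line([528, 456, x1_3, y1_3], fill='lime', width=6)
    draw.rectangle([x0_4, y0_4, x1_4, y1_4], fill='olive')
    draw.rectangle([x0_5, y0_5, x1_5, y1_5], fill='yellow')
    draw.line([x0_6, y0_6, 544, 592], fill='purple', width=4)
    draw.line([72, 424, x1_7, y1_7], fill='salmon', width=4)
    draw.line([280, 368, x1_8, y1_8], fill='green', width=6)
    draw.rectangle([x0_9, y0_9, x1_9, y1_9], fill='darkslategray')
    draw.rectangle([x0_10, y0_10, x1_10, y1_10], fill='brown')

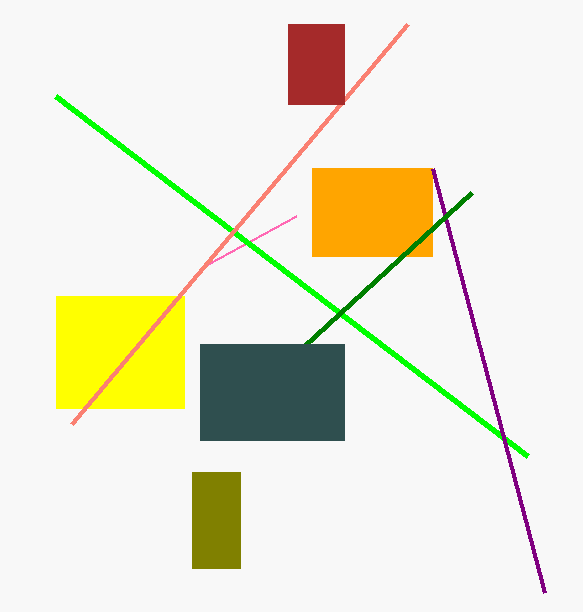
y0_1 = 168, x1_1 = 432, y1_1 = 256, x1_2 = 296, y1_2 = 216, x1_3 = 56, y1_3 = 96, x0_4 = 192, y0_4 = 472, x1_4 = 240, y1_4 = 568, x0_5 = 56, y0_5 = 296, x1_5 = 184, y1_5 = 408, x0_6 = 432, y0_6 = 168, x1_7 = 408, y1_7 = 24, x1_8 = 472, y1_8 = 192, x0_9 = 200, y0_9 = 344, x1_9 = 344, y1_9 = 440, x0_10 = 288, y0_10 = 24, x1_10 = 344, y1_10 = 104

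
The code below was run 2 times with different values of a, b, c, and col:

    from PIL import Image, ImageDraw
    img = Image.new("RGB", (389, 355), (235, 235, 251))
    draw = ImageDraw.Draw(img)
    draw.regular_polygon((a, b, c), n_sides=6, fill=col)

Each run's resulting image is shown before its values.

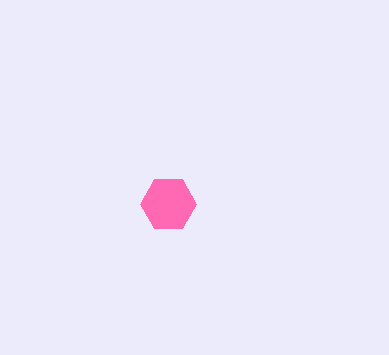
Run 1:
a = 168; b = 204; c = 28; col = 'hotpink'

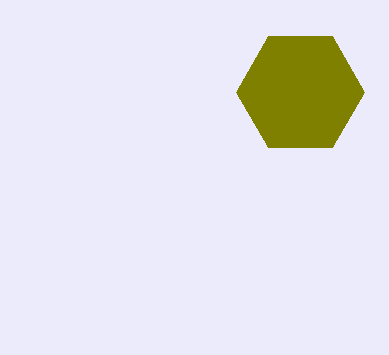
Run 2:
a = 300
b = 92
c = 64
col = 'olive'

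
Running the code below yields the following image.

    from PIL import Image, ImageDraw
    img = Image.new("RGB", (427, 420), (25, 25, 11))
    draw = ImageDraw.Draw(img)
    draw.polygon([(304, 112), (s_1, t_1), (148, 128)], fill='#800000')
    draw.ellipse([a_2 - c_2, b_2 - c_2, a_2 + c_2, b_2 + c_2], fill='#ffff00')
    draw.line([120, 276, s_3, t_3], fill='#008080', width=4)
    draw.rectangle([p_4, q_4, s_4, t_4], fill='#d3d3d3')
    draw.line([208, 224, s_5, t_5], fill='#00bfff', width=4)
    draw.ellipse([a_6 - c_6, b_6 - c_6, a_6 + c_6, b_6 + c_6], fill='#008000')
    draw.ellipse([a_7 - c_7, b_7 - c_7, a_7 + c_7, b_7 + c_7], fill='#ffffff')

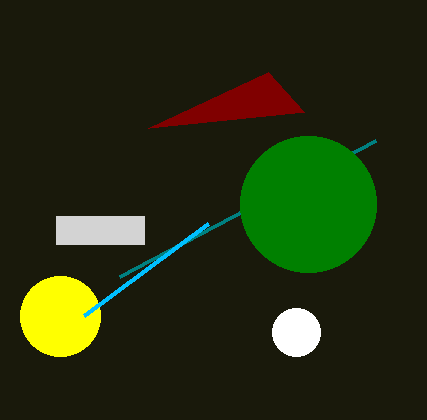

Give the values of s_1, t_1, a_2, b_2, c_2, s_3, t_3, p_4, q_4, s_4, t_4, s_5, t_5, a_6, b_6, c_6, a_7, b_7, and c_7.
s_1 = 268, t_1 = 72, a_2 = 60, b_2 = 316, c_2 = 40, s_3 = 376, t_3 = 140, p_4 = 56, q_4 = 216, s_4 = 144, t_4 = 244, s_5 = 84, t_5 = 316, a_6 = 308, b_6 = 204, c_6 = 68, a_7 = 296, b_7 = 332, c_7 = 24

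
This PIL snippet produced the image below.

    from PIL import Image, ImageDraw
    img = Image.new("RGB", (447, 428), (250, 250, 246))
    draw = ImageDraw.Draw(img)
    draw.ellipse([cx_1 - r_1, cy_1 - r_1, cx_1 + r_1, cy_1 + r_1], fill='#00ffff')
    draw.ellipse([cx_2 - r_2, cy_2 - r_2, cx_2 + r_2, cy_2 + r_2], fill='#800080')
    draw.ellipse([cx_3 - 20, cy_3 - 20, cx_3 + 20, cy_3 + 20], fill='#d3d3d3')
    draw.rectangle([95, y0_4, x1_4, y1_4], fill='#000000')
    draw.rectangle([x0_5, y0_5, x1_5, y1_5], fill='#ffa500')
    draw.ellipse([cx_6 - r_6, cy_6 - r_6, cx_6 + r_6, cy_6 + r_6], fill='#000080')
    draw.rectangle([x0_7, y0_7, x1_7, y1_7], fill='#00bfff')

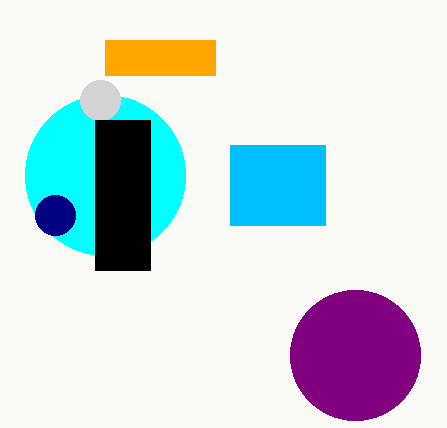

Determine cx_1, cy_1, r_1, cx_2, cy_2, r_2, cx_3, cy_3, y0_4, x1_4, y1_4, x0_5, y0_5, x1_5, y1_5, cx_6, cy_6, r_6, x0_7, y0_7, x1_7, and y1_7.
cx_1 = 105; cy_1 = 175; r_1 = 80; cx_2 = 355; cy_2 = 355; r_2 = 65; cx_3 = 100; cy_3 = 100; y0_4 = 120; x1_4 = 150; y1_4 = 270; x0_5 = 105; y0_5 = 40; x1_5 = 215; y1_5 = 75; cx_6 = 55; cy_6 = 215; r_6 = 20; x0_7 = 230; y0_7 = 145; x1_7 = 325; y1_7 = 225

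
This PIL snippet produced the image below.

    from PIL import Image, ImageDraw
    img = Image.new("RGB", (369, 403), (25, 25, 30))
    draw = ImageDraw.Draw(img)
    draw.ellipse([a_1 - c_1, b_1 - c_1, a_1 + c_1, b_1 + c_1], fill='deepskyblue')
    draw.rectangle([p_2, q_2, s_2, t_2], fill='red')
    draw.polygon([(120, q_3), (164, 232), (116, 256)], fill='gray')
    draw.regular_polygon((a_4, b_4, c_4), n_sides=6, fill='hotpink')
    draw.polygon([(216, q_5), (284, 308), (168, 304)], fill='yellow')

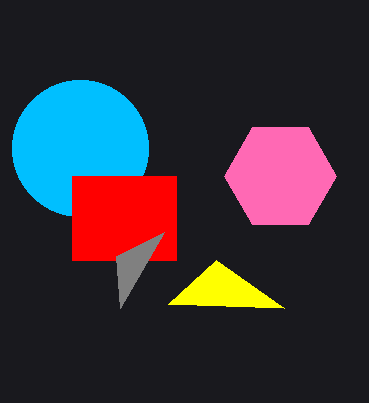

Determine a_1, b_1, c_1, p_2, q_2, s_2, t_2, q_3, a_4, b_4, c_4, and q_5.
a_1 = 80, b_1 = 148, c_1 = 68, p_2 = 72, q_2 = 176, s_2 = 176, t_2 = 260, q_3 = 308, a_4 = 280, b_4 = 176, c_4 = 56, q_5 = 260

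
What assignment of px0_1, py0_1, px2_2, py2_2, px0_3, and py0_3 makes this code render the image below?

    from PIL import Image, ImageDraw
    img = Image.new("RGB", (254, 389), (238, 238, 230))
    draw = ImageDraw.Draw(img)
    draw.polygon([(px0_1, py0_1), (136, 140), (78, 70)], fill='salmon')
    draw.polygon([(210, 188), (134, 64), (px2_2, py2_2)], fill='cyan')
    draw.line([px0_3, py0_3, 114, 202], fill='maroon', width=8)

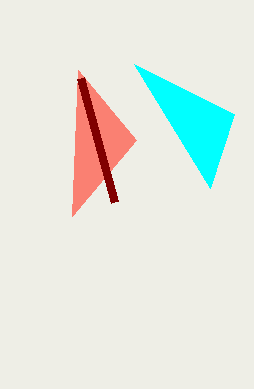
px0_1 = 72, py0_1 = 216, px2_2 = 234, py2_2 = 114, px0_3 = 80, py0_3 = 78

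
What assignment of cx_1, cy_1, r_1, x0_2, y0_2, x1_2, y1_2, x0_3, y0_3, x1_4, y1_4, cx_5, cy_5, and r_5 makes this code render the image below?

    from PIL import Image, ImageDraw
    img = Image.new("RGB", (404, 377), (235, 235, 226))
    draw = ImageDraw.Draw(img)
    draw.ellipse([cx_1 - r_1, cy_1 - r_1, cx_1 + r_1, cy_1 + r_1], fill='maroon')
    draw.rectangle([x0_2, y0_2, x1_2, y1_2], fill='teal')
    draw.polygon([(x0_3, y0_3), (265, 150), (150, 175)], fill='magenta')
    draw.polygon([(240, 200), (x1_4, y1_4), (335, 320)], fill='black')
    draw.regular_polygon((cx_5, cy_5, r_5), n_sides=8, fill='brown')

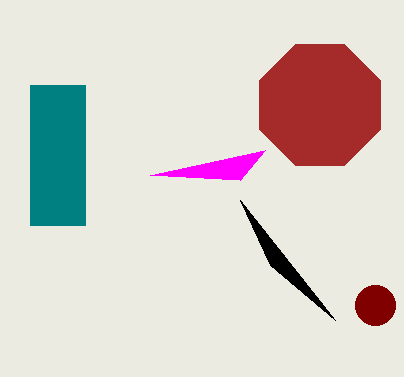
cx_1 = 375; cy_1 = 305; r_1 = 20; x0_2 = 30; y0_2 = 85; x1_2 = 85; y1_2 = 225; x0_3 = 240; y0_3 = 180; x1_4 = 270; y1_4 = 265; cx_5 = 320; cy_5 = 105; r_5 = 65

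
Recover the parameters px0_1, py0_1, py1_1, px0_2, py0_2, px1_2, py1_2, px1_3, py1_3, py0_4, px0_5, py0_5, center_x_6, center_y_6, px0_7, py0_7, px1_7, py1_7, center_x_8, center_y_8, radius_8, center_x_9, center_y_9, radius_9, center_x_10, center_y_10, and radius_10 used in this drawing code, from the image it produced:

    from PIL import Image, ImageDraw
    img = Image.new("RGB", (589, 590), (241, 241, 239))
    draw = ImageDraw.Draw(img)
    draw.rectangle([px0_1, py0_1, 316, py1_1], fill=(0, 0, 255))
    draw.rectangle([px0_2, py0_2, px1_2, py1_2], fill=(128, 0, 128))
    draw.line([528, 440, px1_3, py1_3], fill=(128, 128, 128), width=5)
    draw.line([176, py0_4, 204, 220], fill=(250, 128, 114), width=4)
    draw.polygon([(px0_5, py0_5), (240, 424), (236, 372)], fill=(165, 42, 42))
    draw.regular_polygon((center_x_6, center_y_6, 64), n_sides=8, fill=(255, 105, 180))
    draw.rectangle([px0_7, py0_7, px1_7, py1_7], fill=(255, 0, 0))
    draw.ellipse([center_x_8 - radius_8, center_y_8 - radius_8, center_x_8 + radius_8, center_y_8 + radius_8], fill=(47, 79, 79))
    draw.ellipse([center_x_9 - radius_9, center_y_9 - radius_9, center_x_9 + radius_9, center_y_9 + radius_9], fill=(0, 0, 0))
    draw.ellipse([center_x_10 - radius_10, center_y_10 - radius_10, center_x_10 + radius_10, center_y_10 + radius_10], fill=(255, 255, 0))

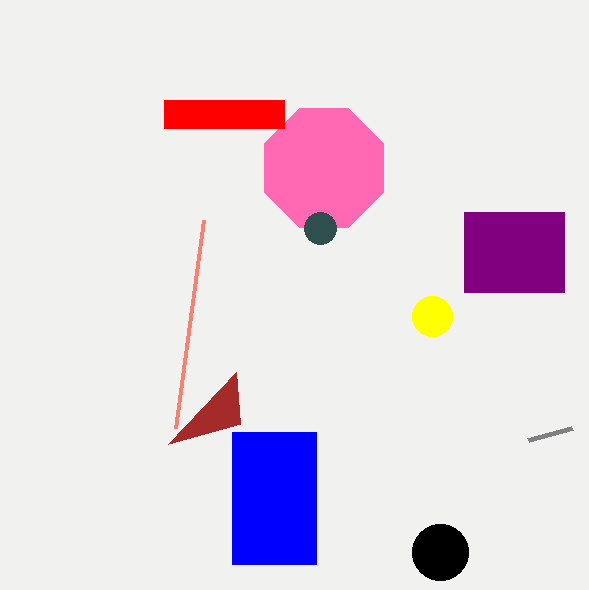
px0_1 = 232; py0_1 = 432; py1_1 = 564; px0_2 = 464; py0_2 = 212; px1_2 = 564; py1_2 = 292; px1_3 = 572; py1_3 = 428; py0_4 = 428; px0_5 = 168; py0_5 = 444; center_x_6 = 324; center_y_6 = 168; px0_7 = 164; py0_7 = 100; px1_7 = 284; py1_7 = 128; center_x_8 = 320; center_y_8 = 228; radius_8 = 16; center_x_9 = 440; center_y_9 = 552; radius_9 = 28; center_x_10 = 432; center_y_10 = 316; radius_10 = 20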